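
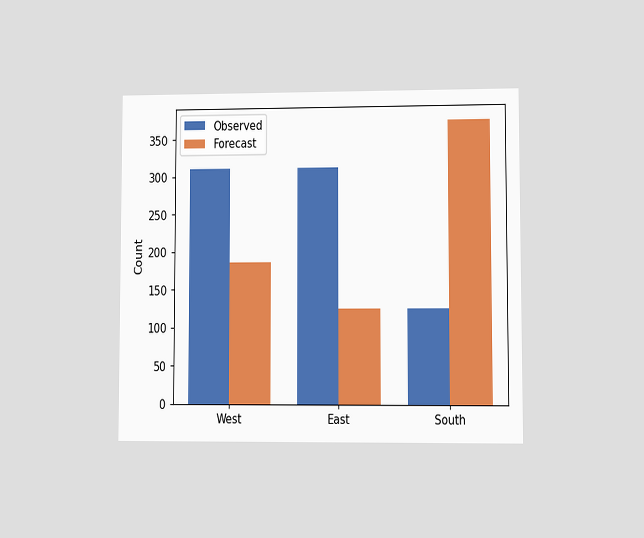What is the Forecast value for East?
124

The chart is viewed at a slight angle. The Forecast bar at East reaches 124 on the y-axis.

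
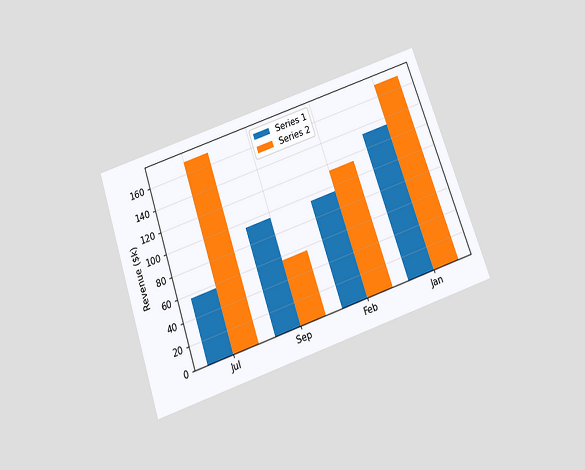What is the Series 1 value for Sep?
$95k

The chart is tilted about 19° counter-clockwise and viewed slightly from below. The Series 1 bar at Sep reaches $95k on the y-axis.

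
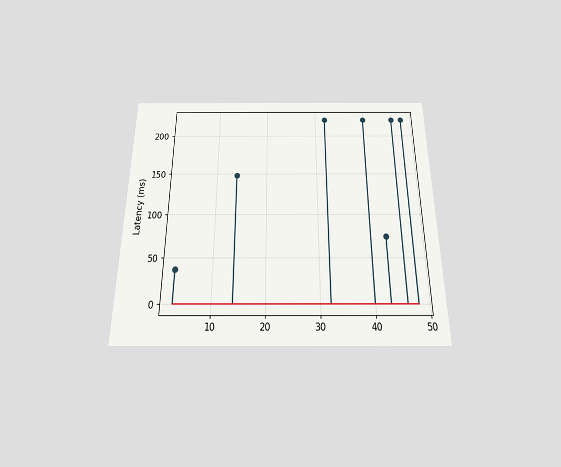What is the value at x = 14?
The chart is viewed slightly from below. The stem at x=14 reaches 148ms.

148ms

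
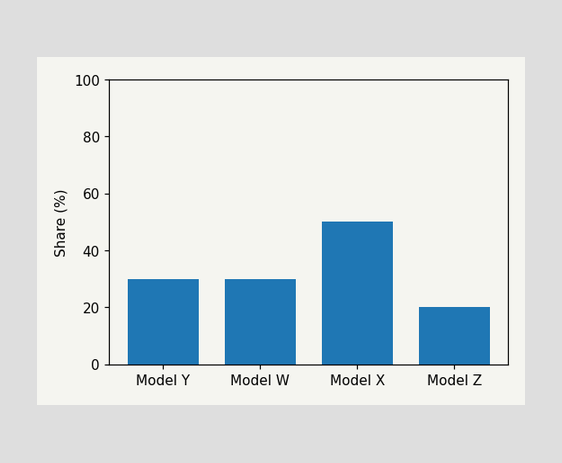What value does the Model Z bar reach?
Reading along the chart's y-axis, the Model Z bar reaches 20%.

20%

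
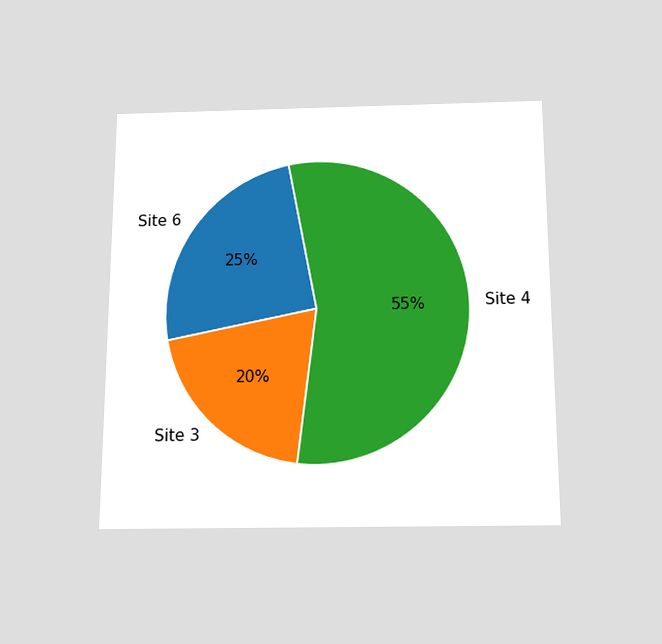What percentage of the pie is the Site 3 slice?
The chart is viewed slightly from below. The Site 3 slice takes up 20% of the pie.

20%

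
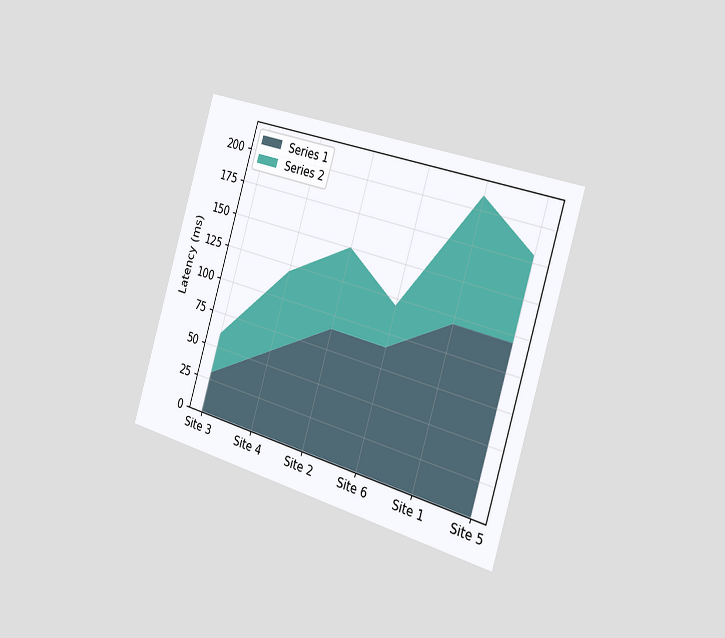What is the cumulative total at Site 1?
210ms

The chart is tilted about 17° clockwise and viewed slightly from the right. The stacked total at Site 1 reaches 210ms.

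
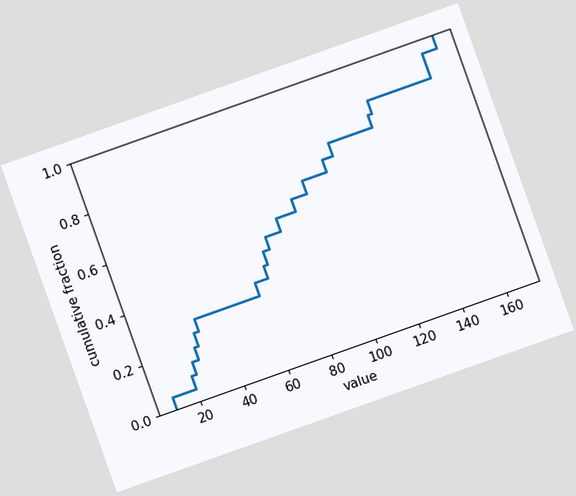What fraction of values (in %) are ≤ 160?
95%

The chart is tilted about 20° counter-clockwise. At x=160 the ECDF step is at 95%.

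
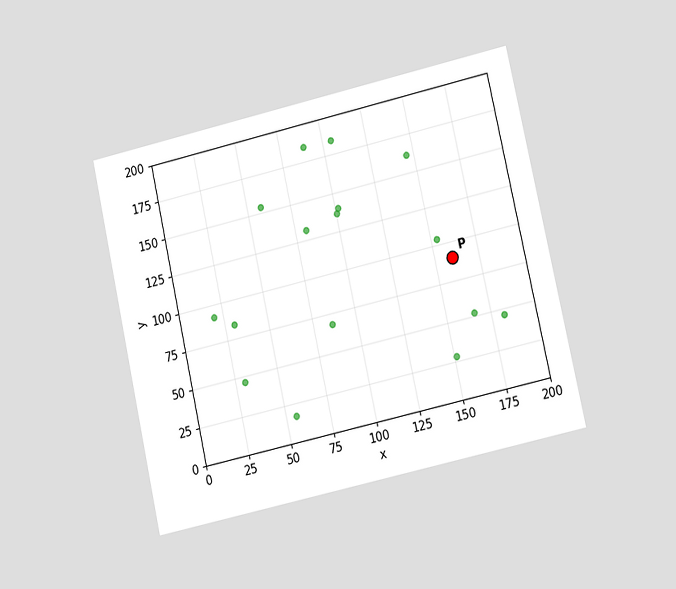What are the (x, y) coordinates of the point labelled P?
(160, 90)

The chart is tilted about 13° counter-clockwise and viewed at a slight angle. Following the gridlines from P to each axis, P sits at (160, 90).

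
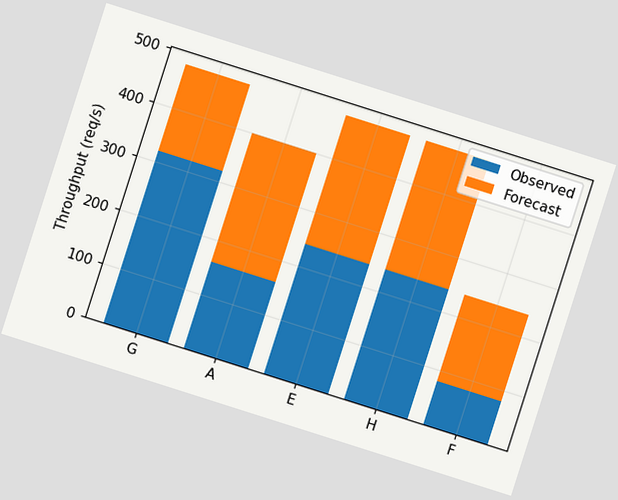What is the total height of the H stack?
The chart is tilted about 18° clockwise. The H stack's top reaches 480req/s on the y-axis.

480req/s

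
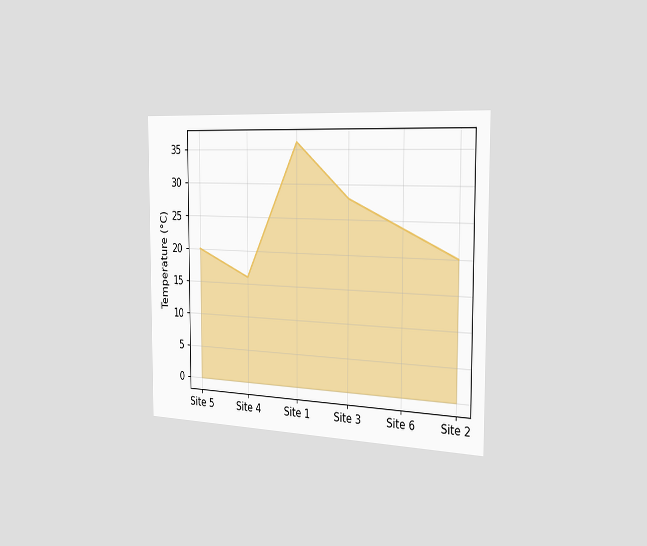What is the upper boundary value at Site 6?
24°C

The chart is viewed slightly from the right. At Site 6 the upper boundary is at 24°C.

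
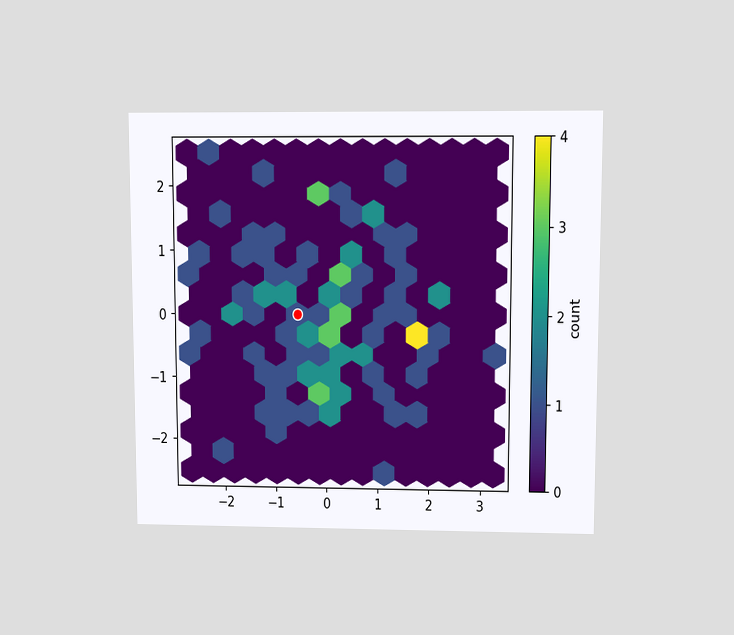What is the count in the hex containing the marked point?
1

The chart is viewed at a slight angle. The marked hex reads 1 on the colorbar.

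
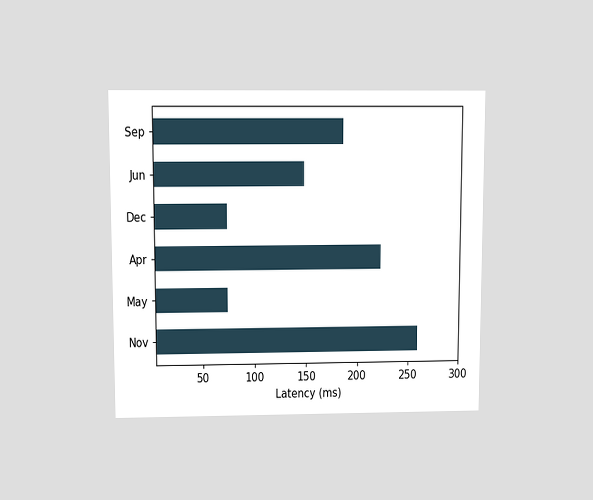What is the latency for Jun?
148ms

The chart is viewed slightly from above. Reading along the chart's x-axis, the Jun bar reaches 148ms.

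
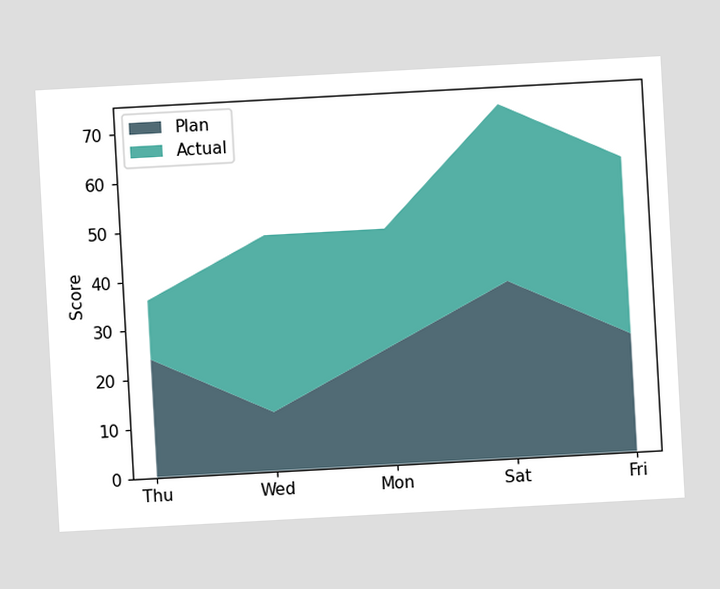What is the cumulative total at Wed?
48

The chart is tilted about 3° counter-clockwise. The stacked total at Wed reaches 48.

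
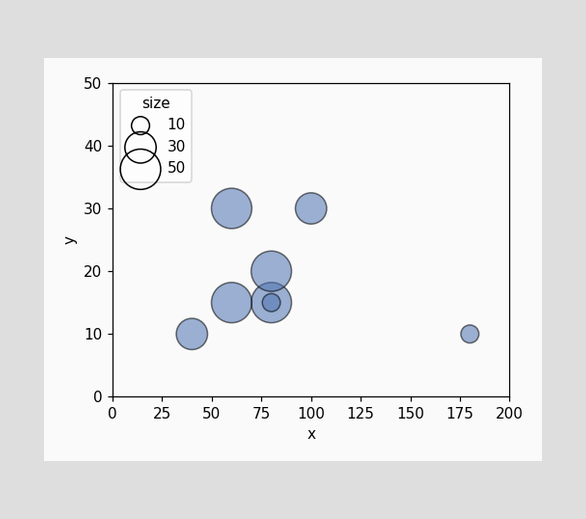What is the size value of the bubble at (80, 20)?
50

Matching the bubble at (80, 20) against the size legend gives 50.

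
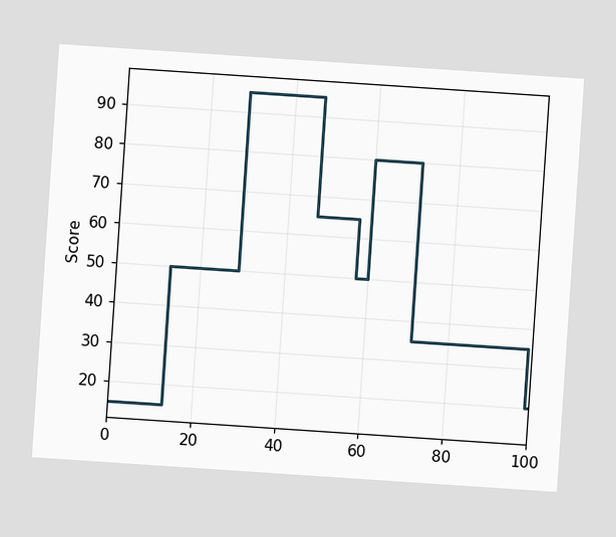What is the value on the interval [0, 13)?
The chart is tilted about 4° clockwise. On [0, 13) the step sits at 15.

15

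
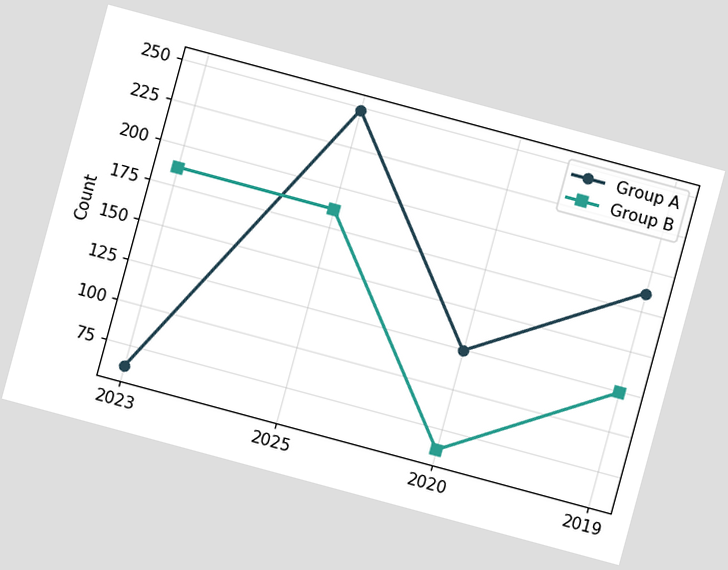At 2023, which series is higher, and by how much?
The chart is tilted about 15° clockwise. At 2023, Group B sits above the other line by 124.

Group B, by 124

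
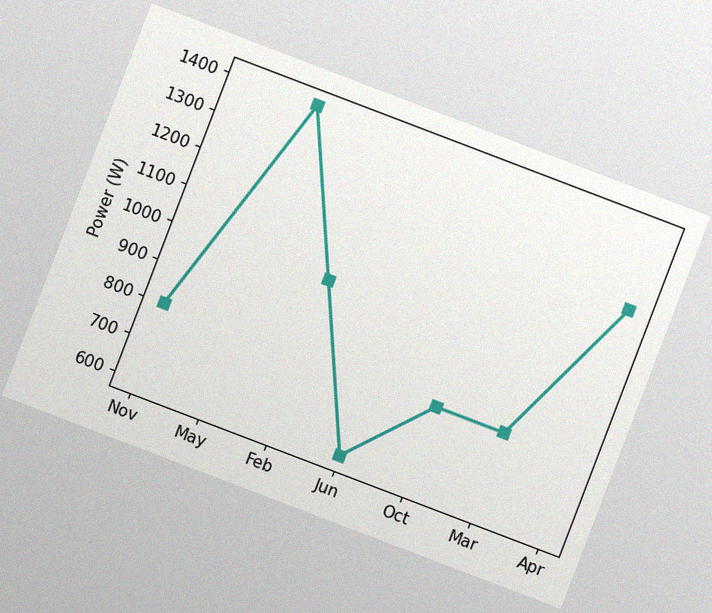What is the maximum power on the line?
The chart is tilted about 21° clockwise, with some photo noise. The highest point is at May, and reading across to the y-axis gives 1400W.

1400W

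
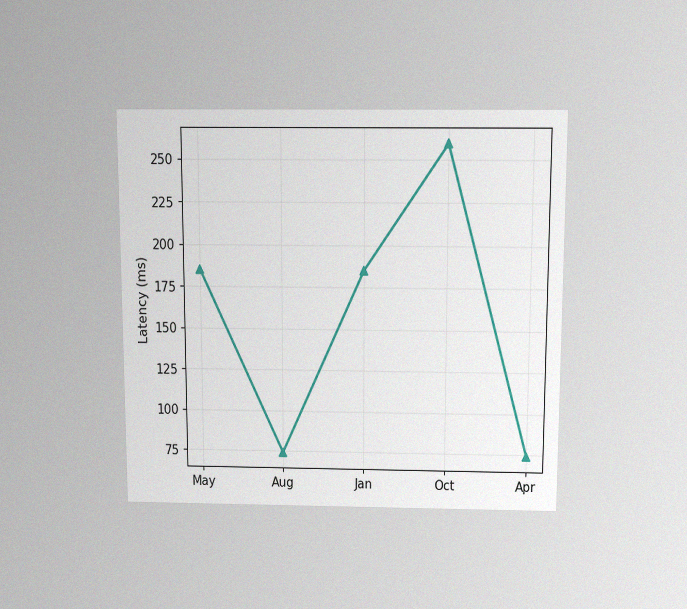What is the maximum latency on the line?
The chart is viewed slightly from above, with some photo noise. The highest point is at Oct, and reading across to the y-axis gives 259ms.

259ms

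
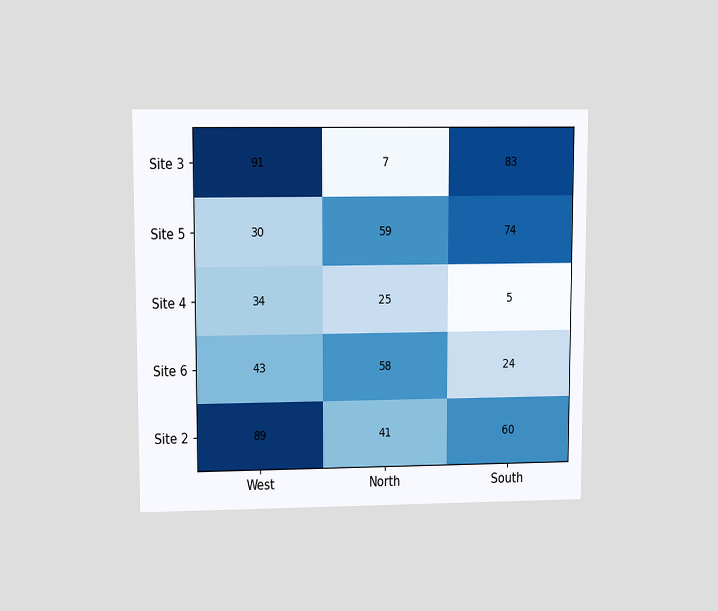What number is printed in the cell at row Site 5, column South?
The chart is viewed at a slight angle. The (Site 5, South) cell reads 74.

74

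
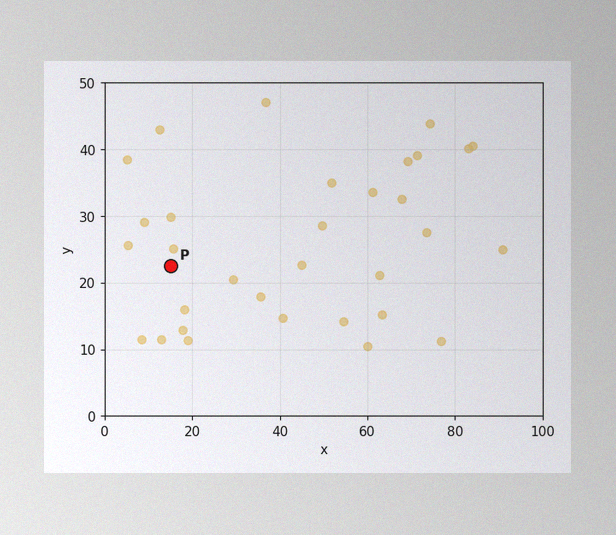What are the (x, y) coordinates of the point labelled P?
(15, 22.5)

The image has some photo noise and uneven lighting. Following the gridlines from P to each axis, P sits at (15, 22.5).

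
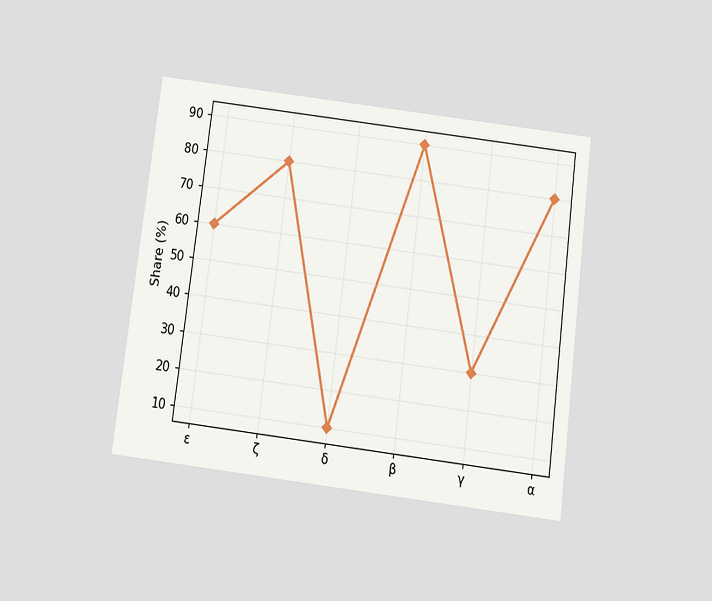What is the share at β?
90%

The chart is tilted about 7° clockwise and viewed slightly from below. At β, the line is at 90%.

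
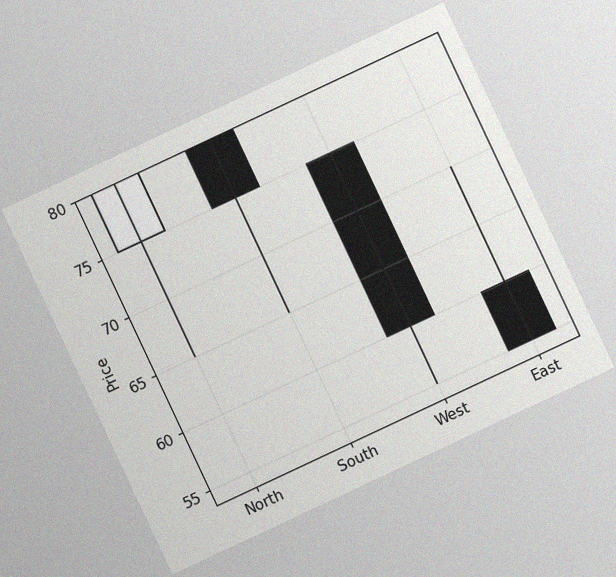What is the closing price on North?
80

The chart is tilted about 25° counter-clockwise, with some photo noise. The North candle closes at 80.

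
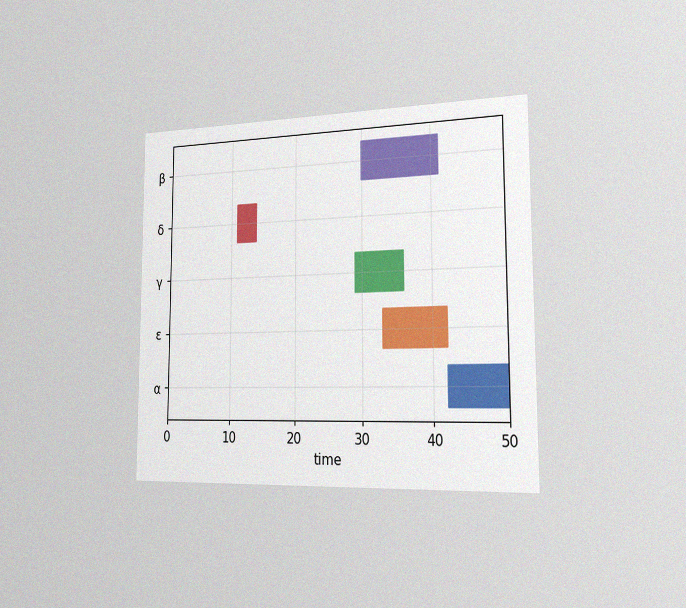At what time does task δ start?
11

The chart is viewed slightly from the right, with some photo noise. The δ bar begins at t=11.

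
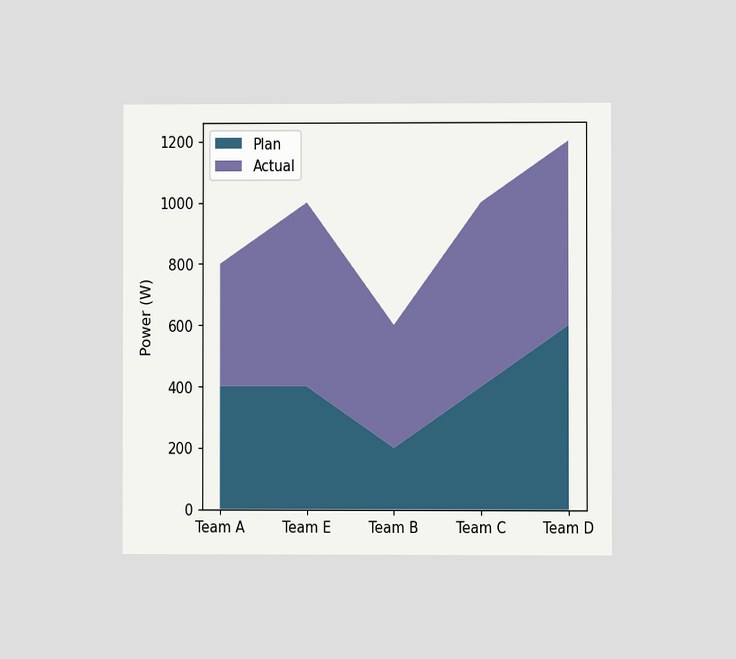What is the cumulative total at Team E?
The chart is viewed at a slight angle. The stacked total at Team E reaches 1000W.

1000W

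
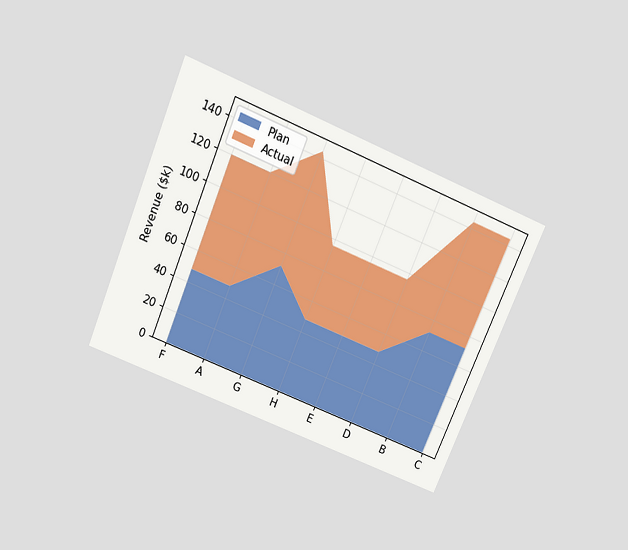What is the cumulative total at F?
The chart is tilted about 23° clockwise and viewed slightly from above. The stacked total at F reaches $120k.

$120k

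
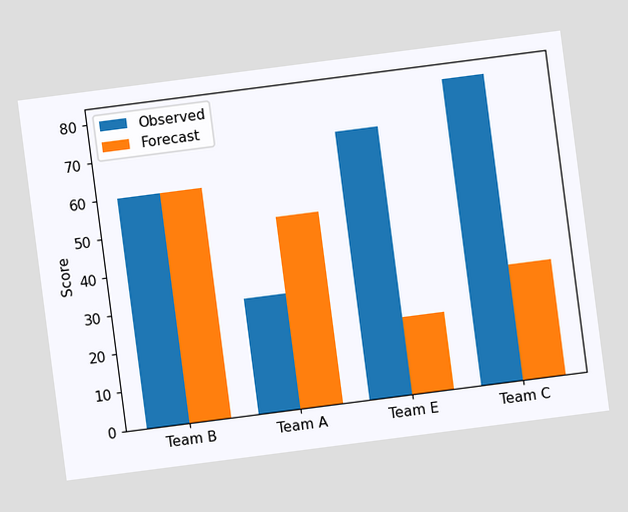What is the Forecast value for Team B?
60

The chart is tilted about 7° counter-clockwise. The Forecast bar at Team B reaches 60 on the y-axis.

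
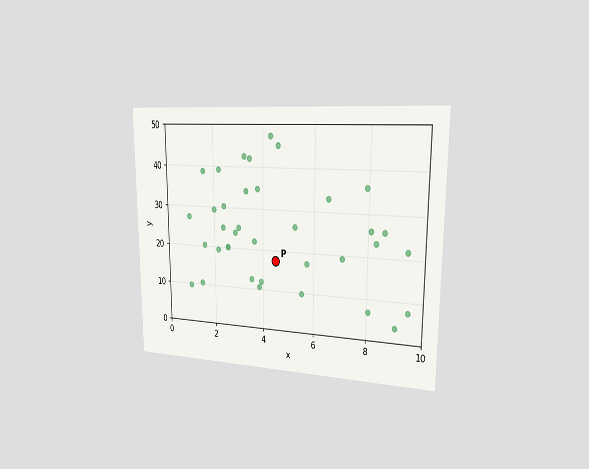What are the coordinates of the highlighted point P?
(4.5, 17.5)

The chart is viewed slightly from the right. Following the gridlines from P to each axis, P sits at (4.5, 17.5).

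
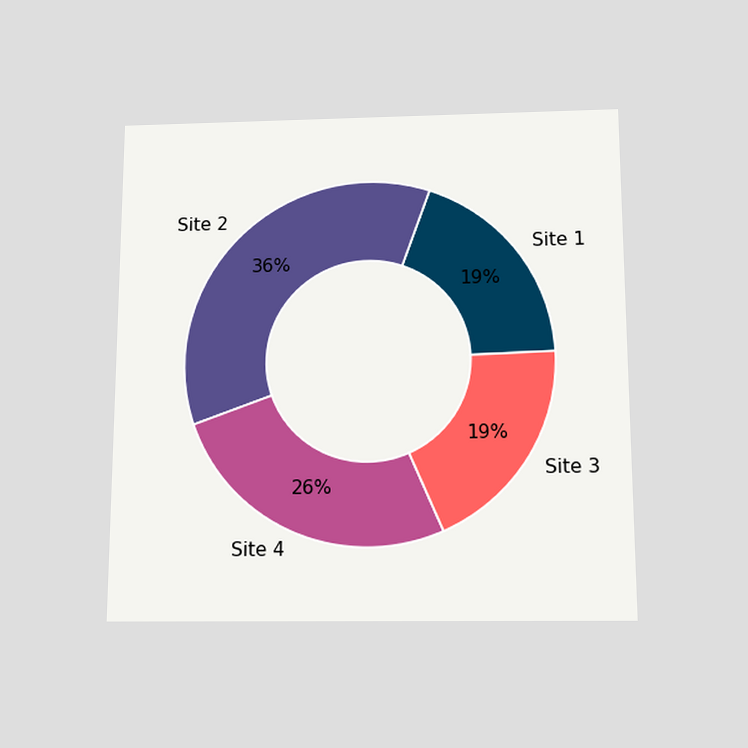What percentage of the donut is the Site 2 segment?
36%

The chart is viewed slightly from below. The Site 2 segment takes up 36% of the ring.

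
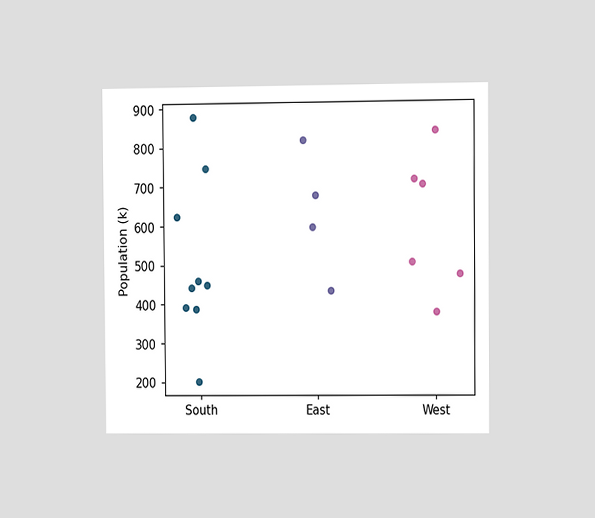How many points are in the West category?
6

The chart is viewed at a slight angle. Counting the markers in the West column gives 6.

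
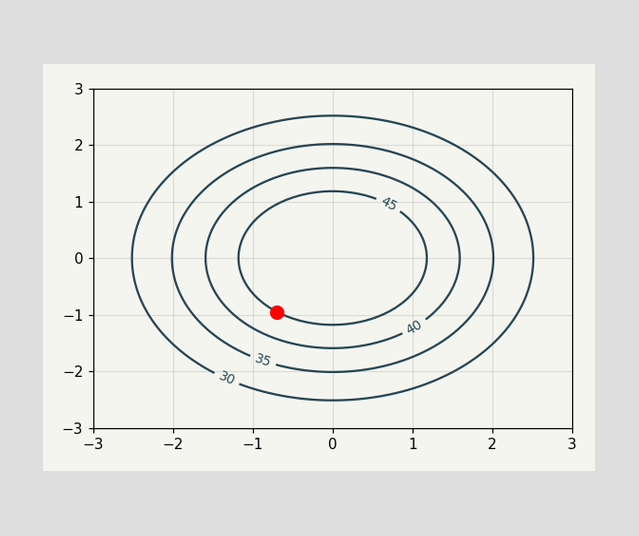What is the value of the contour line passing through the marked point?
45

The marked point sits on the contour labelled 45.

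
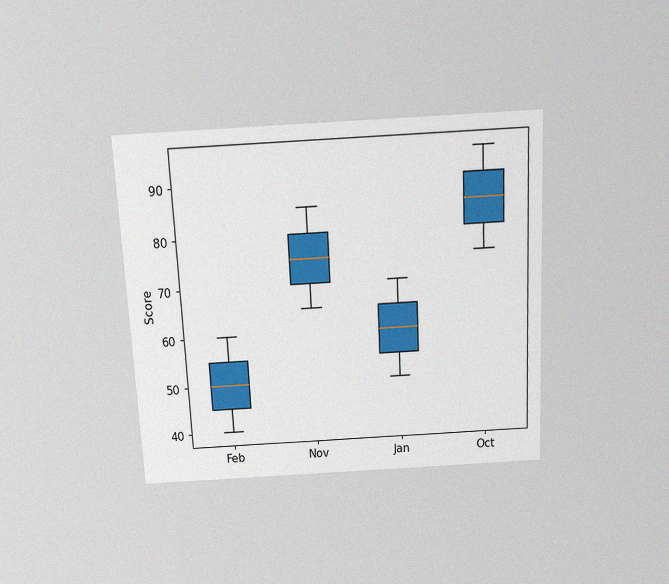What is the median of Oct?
85

The chart is tilted about 3° counter-clockwise and viewed slightly from above, with some photo noise. The median line in the Oct box sits at 85.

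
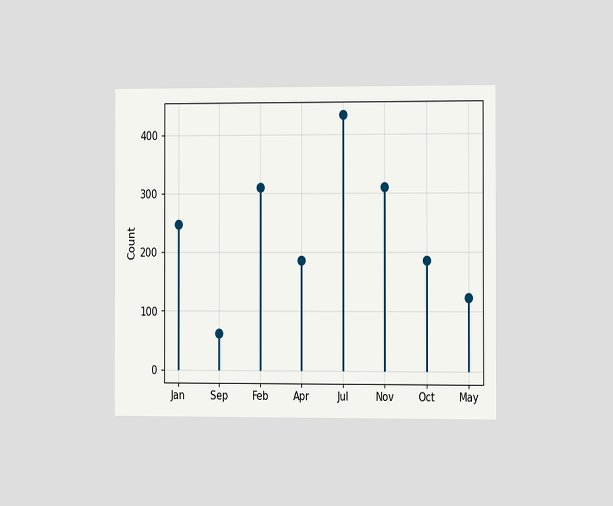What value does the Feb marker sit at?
The chart is viewed at a slight angle. The Feb marker sits at 310.

310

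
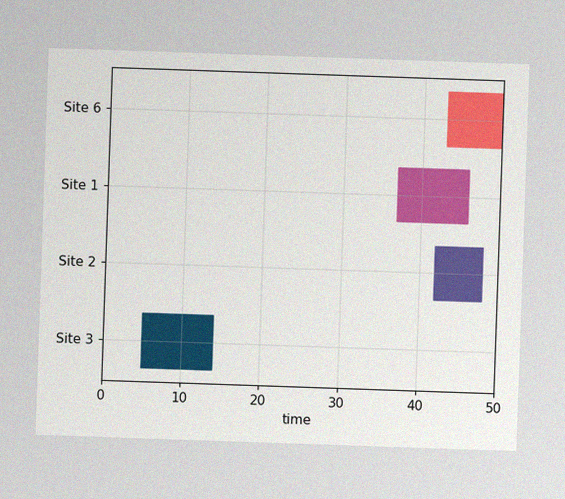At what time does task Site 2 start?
The image has some photo noise and uneven lighting. The Site 2 bar begins at t=42.

42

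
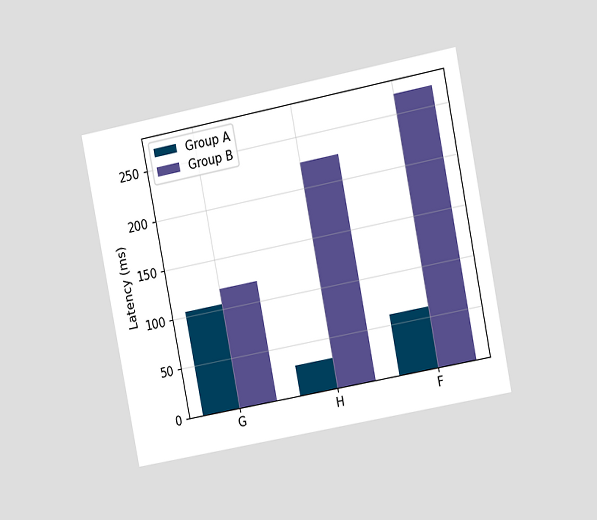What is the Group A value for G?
The chart is tilted about 11° counter-clockwise and viewed slightly from the right. The Group A bar at G reaches 105ms on the y-axis.

105ms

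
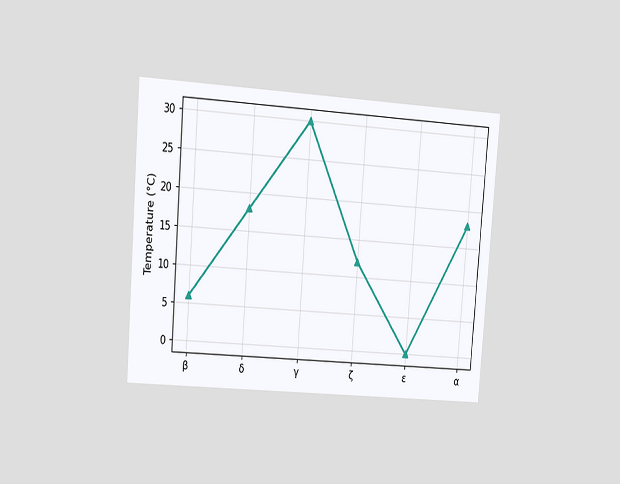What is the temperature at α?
18°C

The chart is tilted about 4° clockwise and viewed at a slight angle. At α, the line is at 18°C.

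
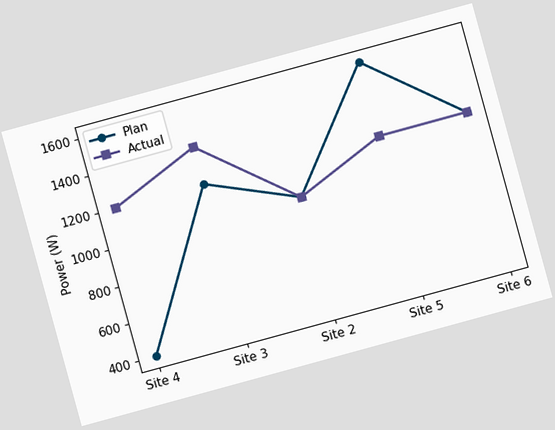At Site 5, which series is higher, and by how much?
The chart is tilted about 15° counter-clockwise. At Site 5, Plan sits above the other line by 400W.

Plan, by 400W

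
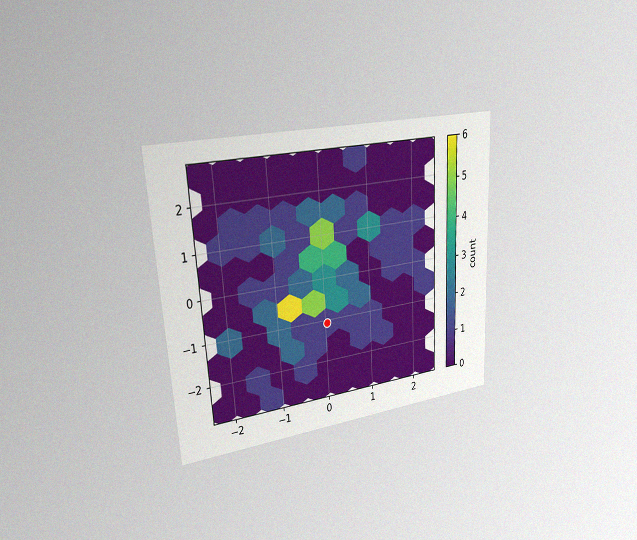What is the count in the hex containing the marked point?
1

The chart is tilted about 3° counter-clockwise and viewed slightly from the left, with some photo noise. The marked hex reads 1 on the colorbar.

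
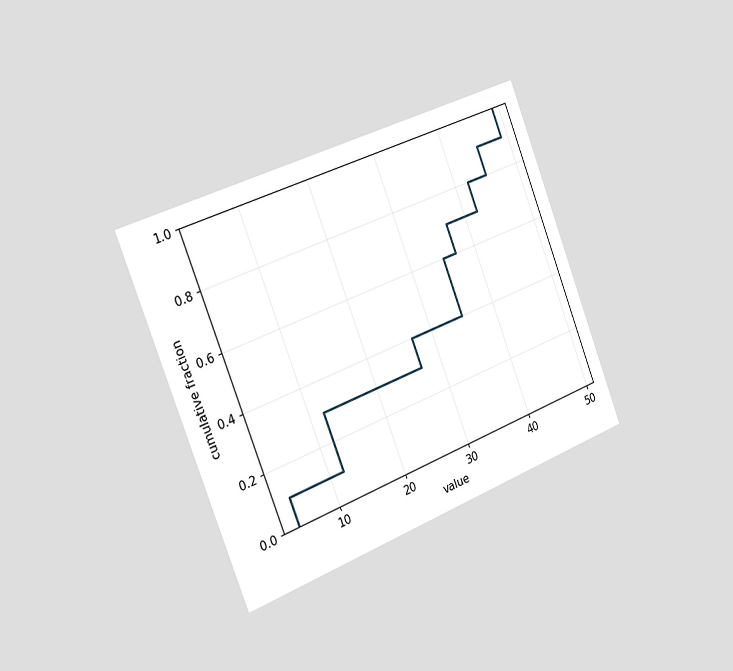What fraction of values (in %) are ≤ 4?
10%

The chart is tilted about 21° counter-clockwise and viewed slightly from the left. At x=4 the ECDF step is at 10%.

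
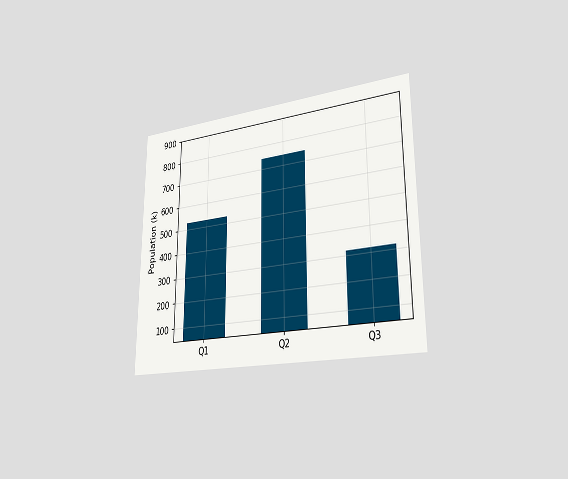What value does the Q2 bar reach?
The chart is viewed slightly from the right. Reading along the chart's y-axis, the Q2 bar reaches 742k.

742k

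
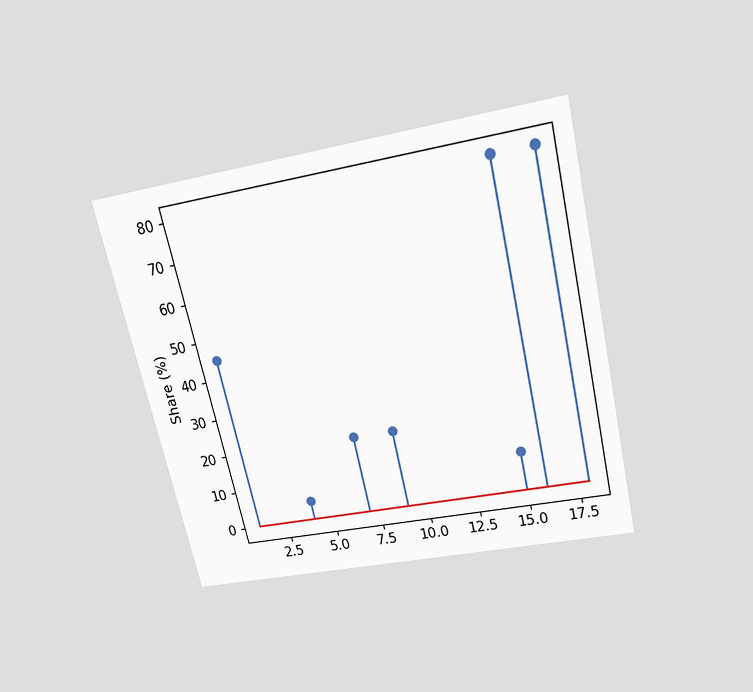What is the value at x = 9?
20%

The chart is tilted about 13° counter-clockwise and viewed slightly from above. The stem at x=9 reaches 20%.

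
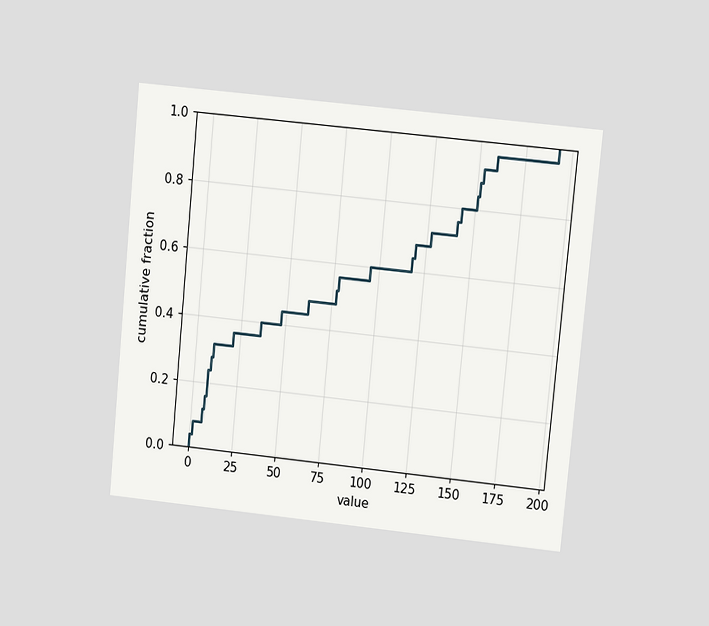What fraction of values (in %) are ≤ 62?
The chart is tilted about 6° clockwise and viewed at a slight angle. At x=62 the ECDF step is at 48%.

48%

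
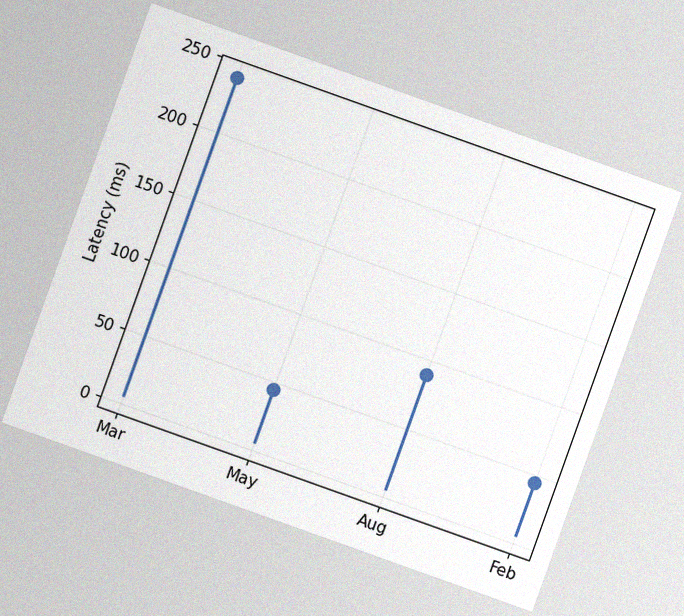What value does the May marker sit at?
45ms

The chart is tilted about 20° clockwise, with some photo noise. The May marker sits at 45ms.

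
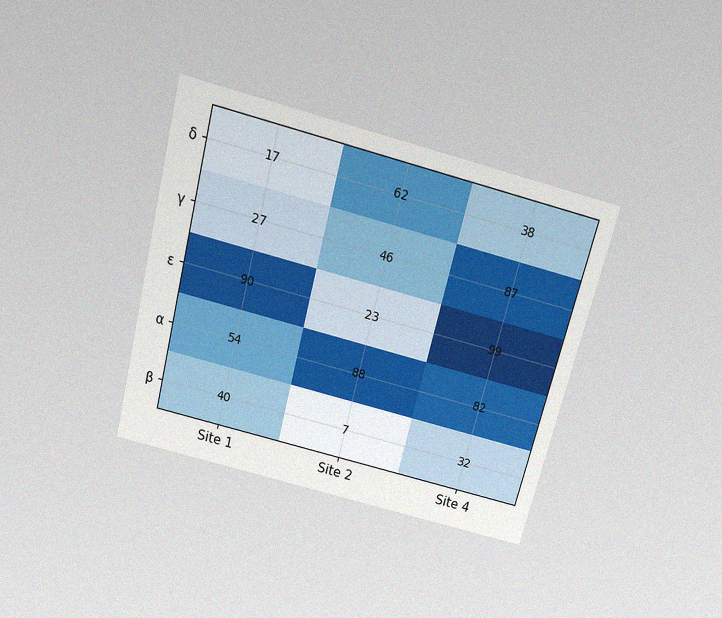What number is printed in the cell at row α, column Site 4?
82

The chart is tilted about 15° clockwise and viewed slightly from above, with some photo noise. The (α, Site 4) cell reads 82.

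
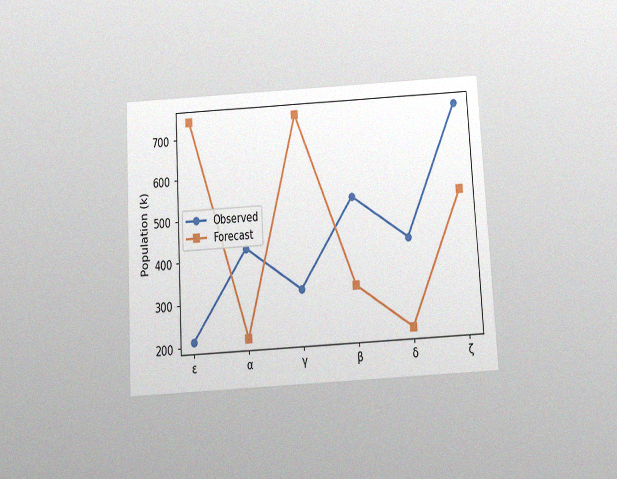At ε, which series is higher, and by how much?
The chart is tilted about 3° counter-clockwise and viewed slightly from below, with some photo noise. At ε, Forecast sits above the other line by 530k.

Forecast, by 530k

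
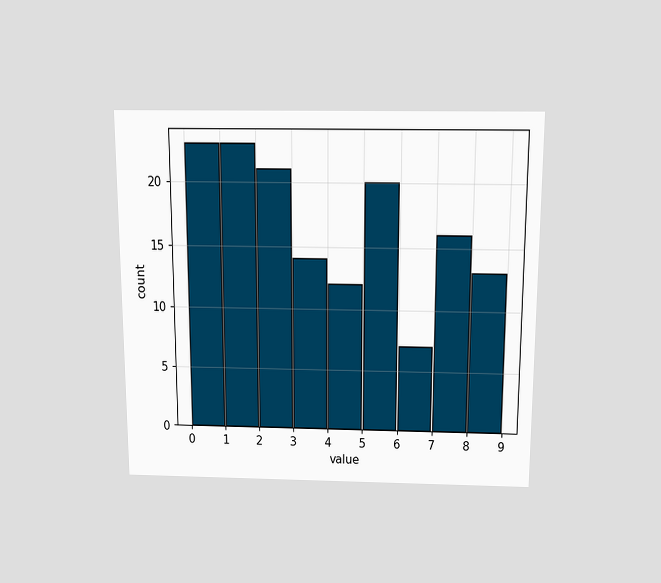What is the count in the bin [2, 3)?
The chart is viewed slightly from above. The [2, 3) bin has height 21.

21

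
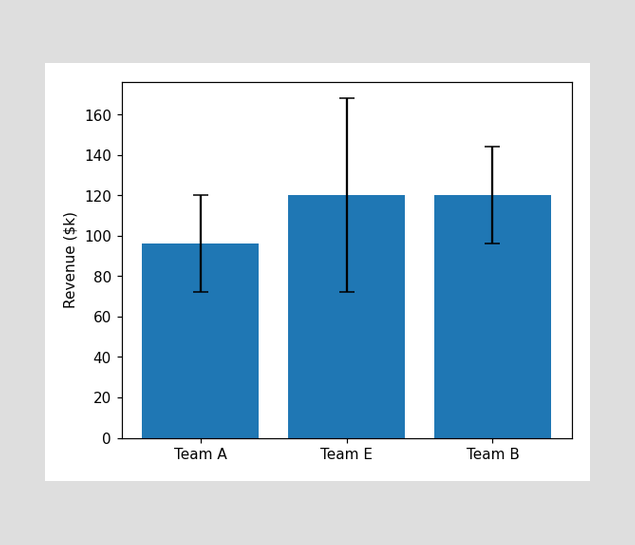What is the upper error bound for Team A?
$120k

The Team A bar's upper whisker reaches $120k.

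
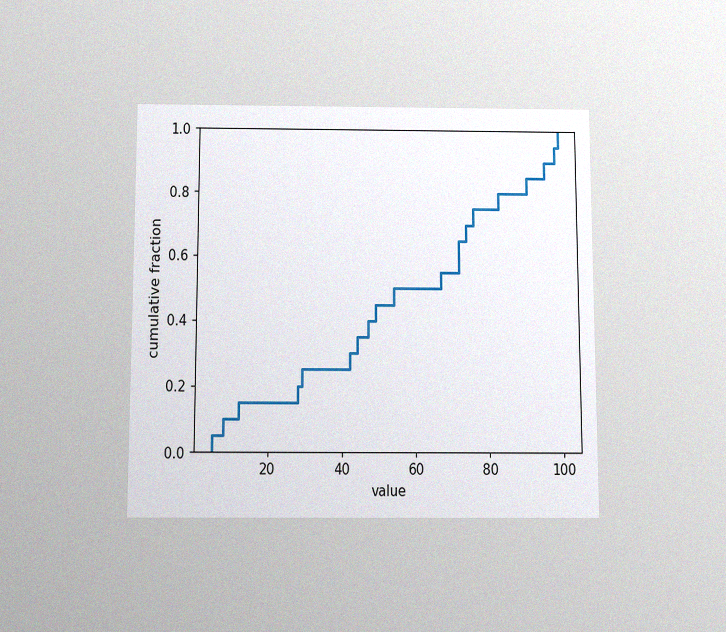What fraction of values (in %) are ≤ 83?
80%

The chart is viewed slightly from below, with some photo noise. At x=83 the ECDF step is at 80%.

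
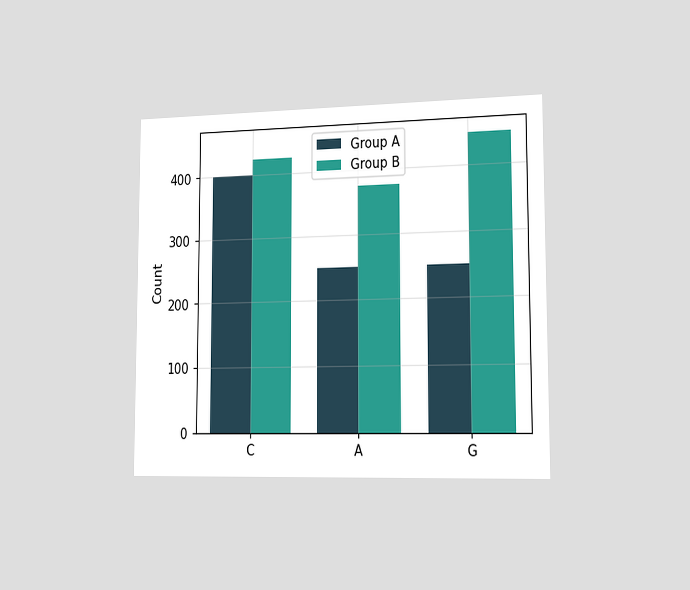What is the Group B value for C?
425

The chart is viewed slightly from the right. The Group B bar at C reaches 425 on the y-axis.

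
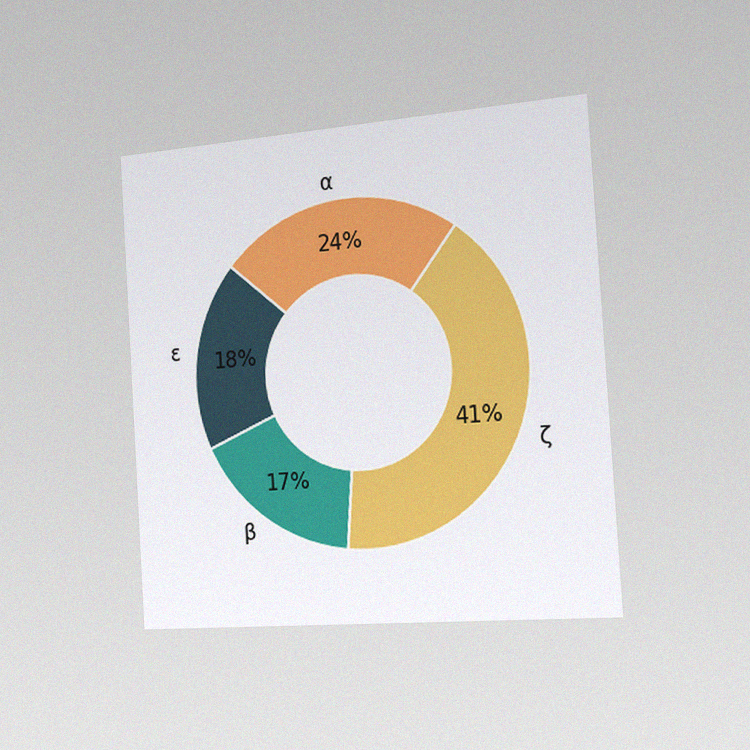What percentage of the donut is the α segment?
24%

The chart is tilted about 4° counter-clockwise and viewed slightly from the right, with some photo noise. The α segment takes up 24% of the ring.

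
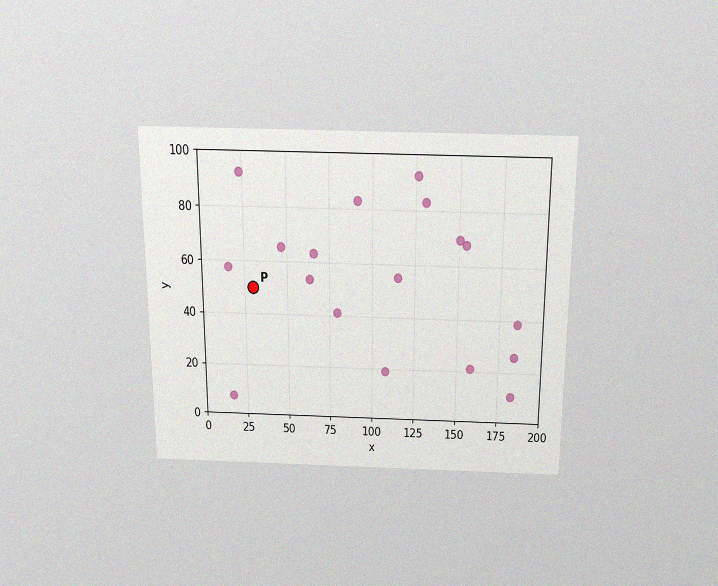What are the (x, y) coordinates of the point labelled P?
The chart is viewed slightly from above, with some photo noise. Following the gridlines from P to each axis, P sits at (30, 50).

(30, 50)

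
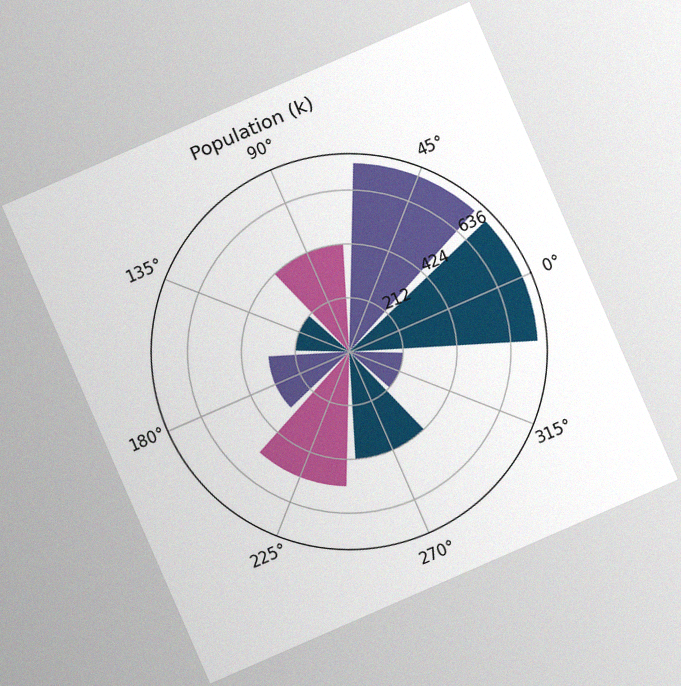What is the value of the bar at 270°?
The chart is tilted about 24° counter-clockwise, with some photo noise. The bar at 270° reaches 424k on the radial axis.

424k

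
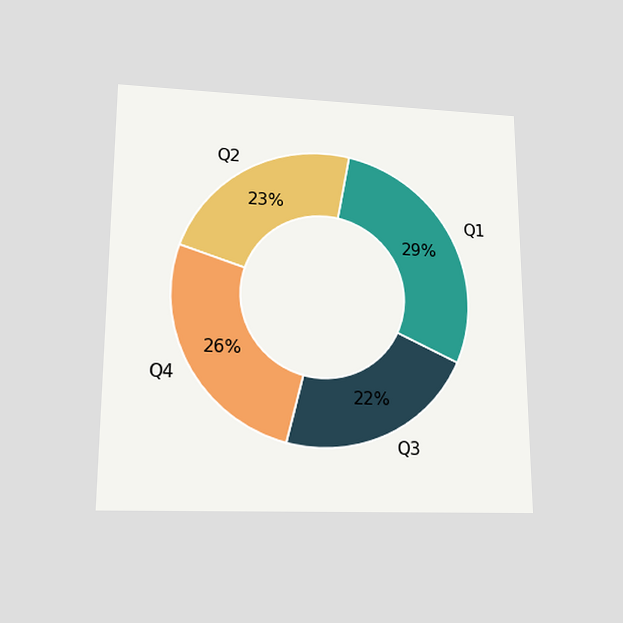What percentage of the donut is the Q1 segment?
The chart is viewed slightly from below. The Q1 segment takes up 29% of the ring.

29%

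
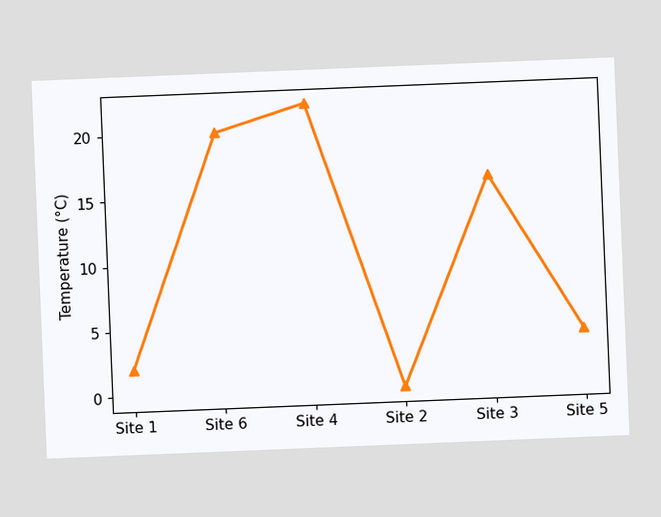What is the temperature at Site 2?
0°C

The chart is tilted about 2° counter-clockwise. At Site 2, the line is at 0°C.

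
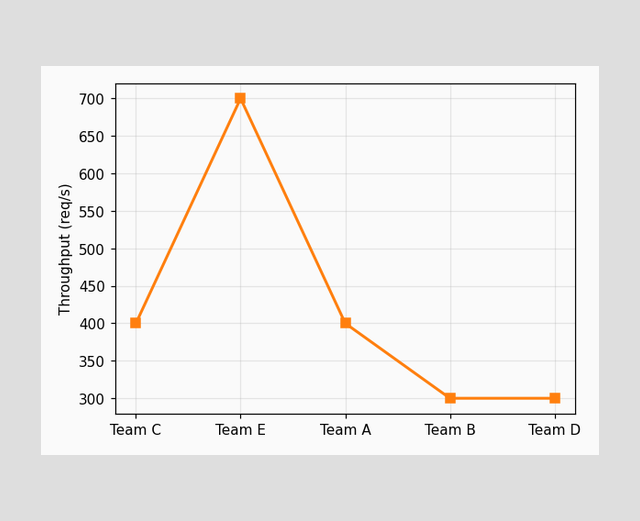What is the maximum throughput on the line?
700req/s

The highest point is at Team E, and reading across to the y-axis gives 700req/s.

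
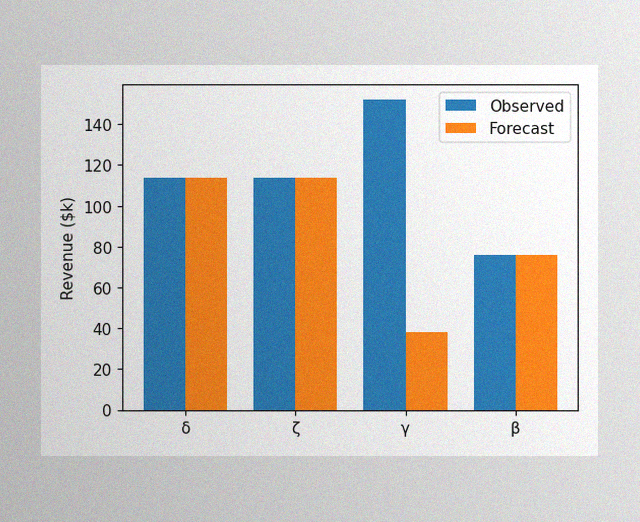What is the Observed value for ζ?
The image has some photo noise and uneven lighting. The Observed bar at ζ reaches $114k on the y-axis.

$114k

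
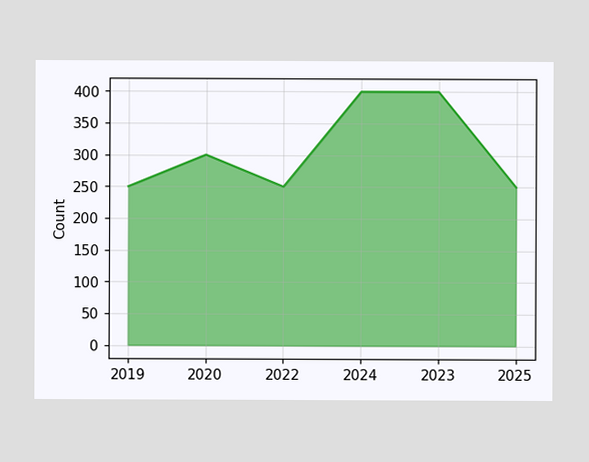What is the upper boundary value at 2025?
250

At 2025 the upper boundary is at 250.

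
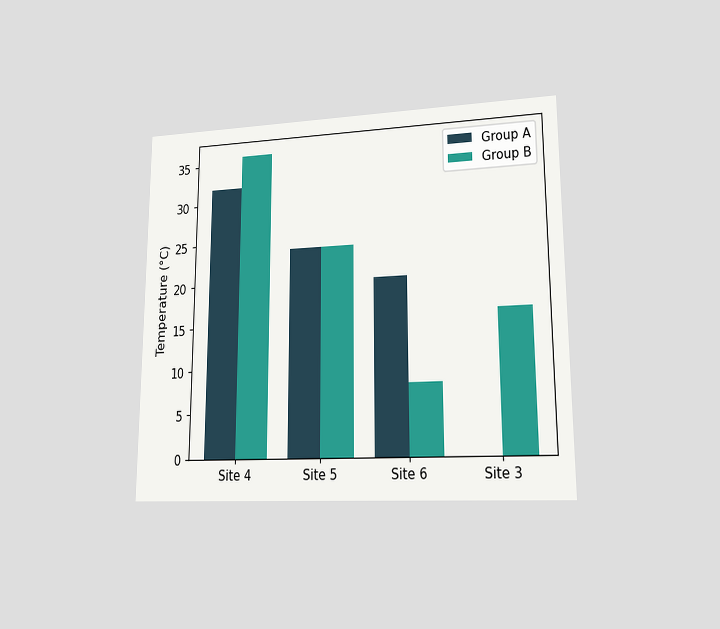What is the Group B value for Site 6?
The chart is viewed at a slight angle. The Group B bar at Site 6 reaches 8°C on the y-axis.

8°C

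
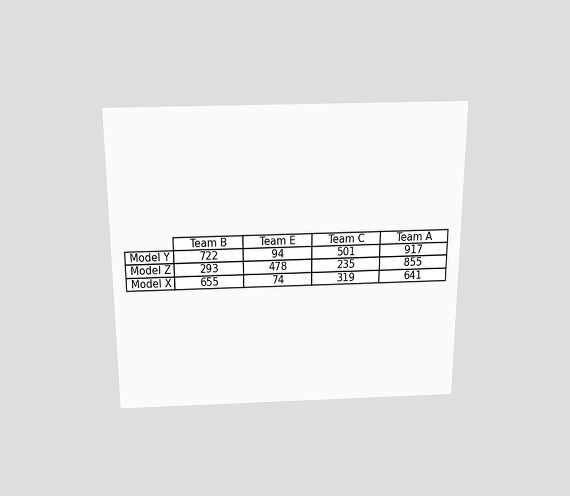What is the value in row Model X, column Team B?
The chart is viewed slightly from above. The (Model X, Team B) cell reads 655.

655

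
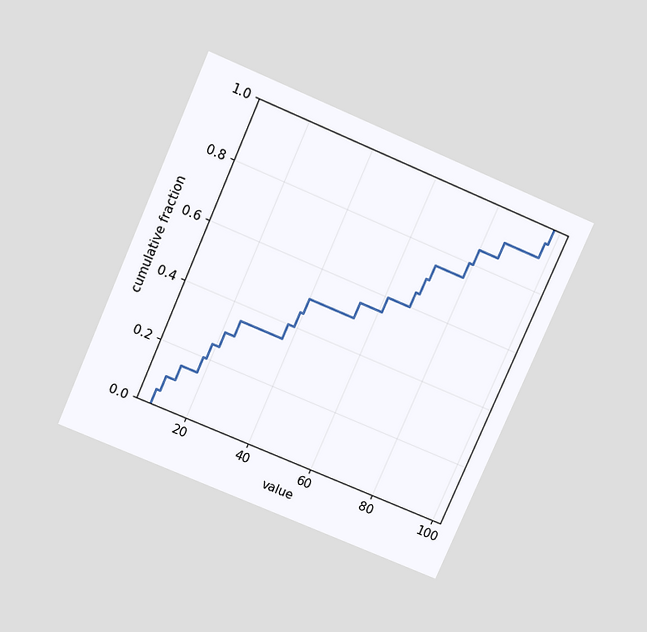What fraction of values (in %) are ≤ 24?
The chart is tilted about 23° clockwise and viewed slightly from above. At x=24 the ECDF step is at 35%.

35%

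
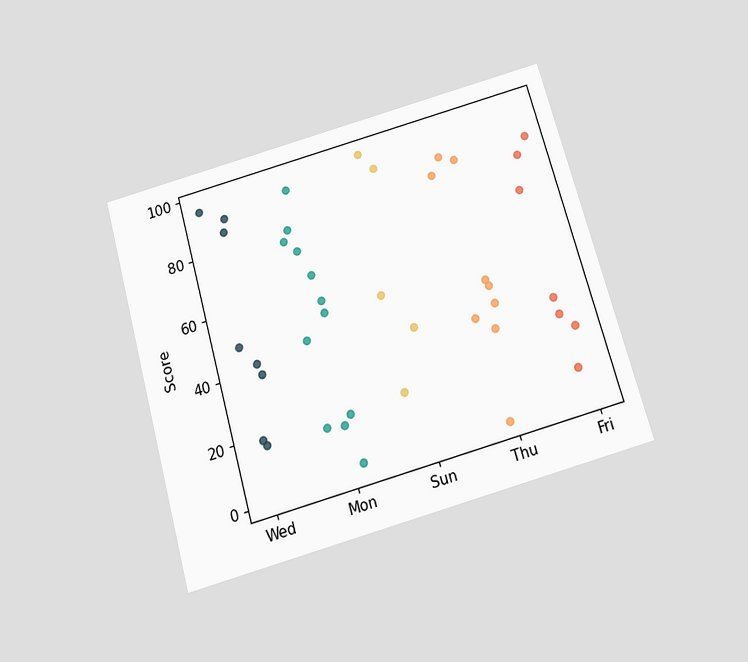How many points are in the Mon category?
The chart is tilted about 16° counter-clockwise and viewed slightly from below. Counting the markers in the Mon column gives 12.

12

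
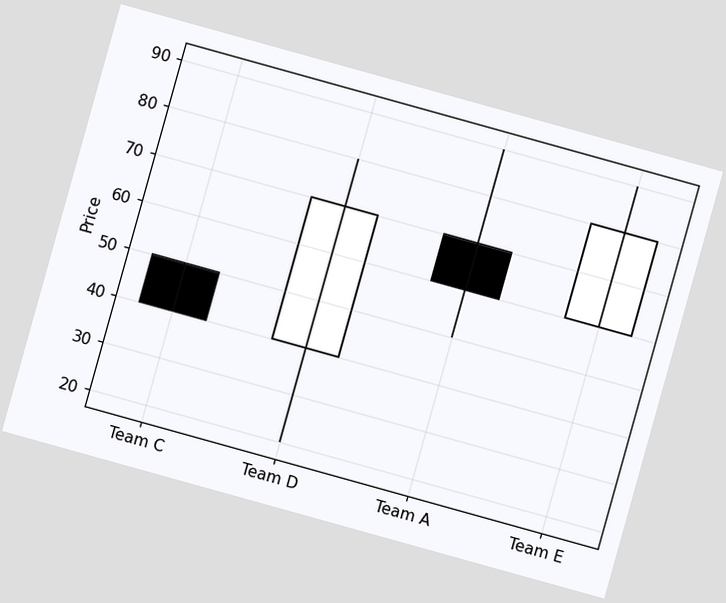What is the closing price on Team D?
The chart is tilted about 16° clockwise. The Team D candle closes at 70.

70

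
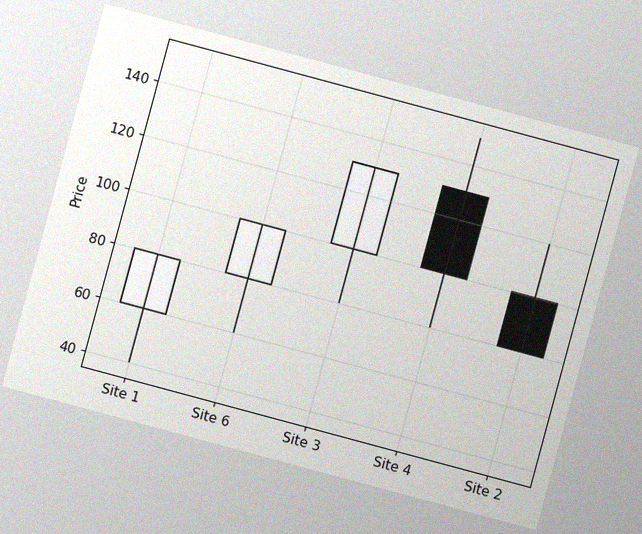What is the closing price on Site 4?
The chart is tilted about 15° clockwise, with some photo noise. The Site 4 candle closes at 100.

100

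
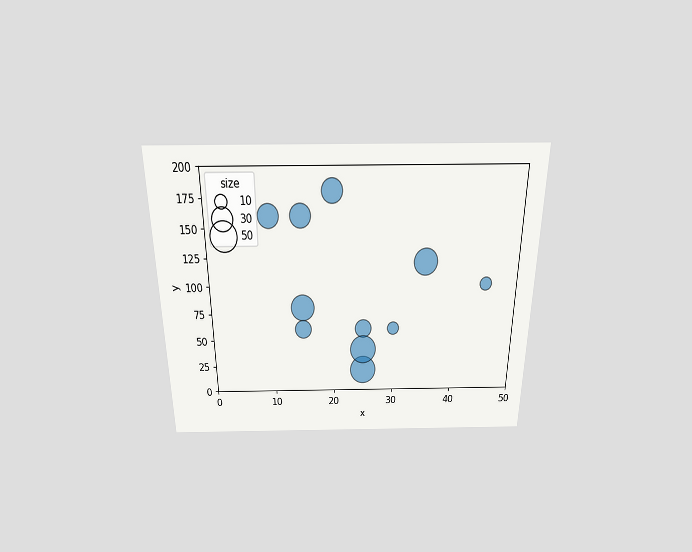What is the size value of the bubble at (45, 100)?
The chart is viewed slightly from above. Matching the bubble at (45, 100) against the size legend gives 10.

10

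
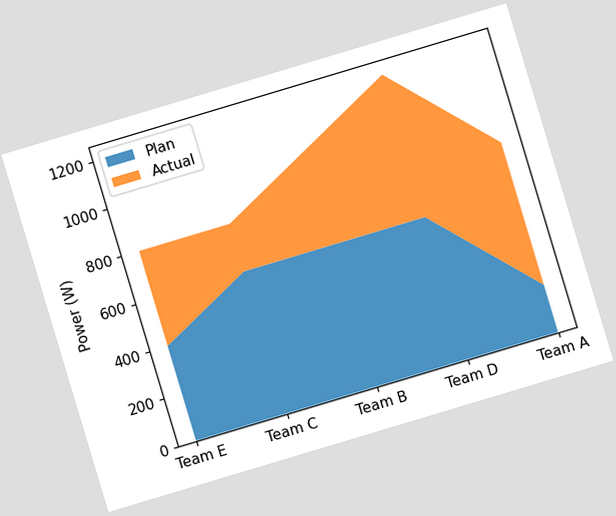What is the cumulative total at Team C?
800W

The chart is tilted about 17° counter-clockwise. The stacked total at Team C reaches 800W.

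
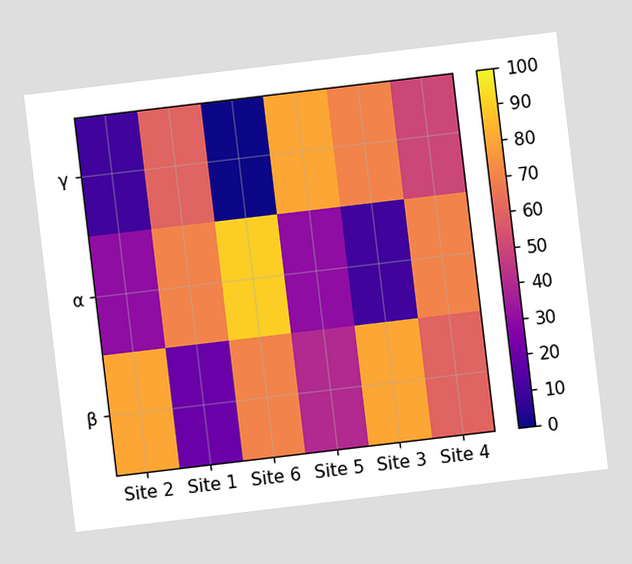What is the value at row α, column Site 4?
The chart is tilted about 7° counter-clockwise. Matching cell (α, Site 4) against the colorbar gives 70.

70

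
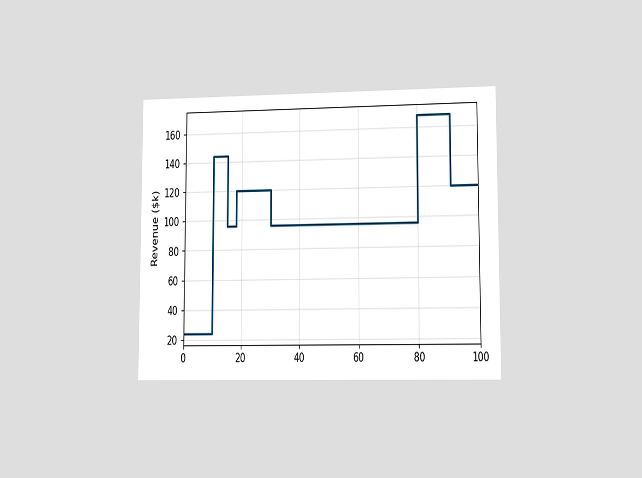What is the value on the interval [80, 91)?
$168k

The chart is viewed at a slight angle. On [80, 91) the step sits at $168k.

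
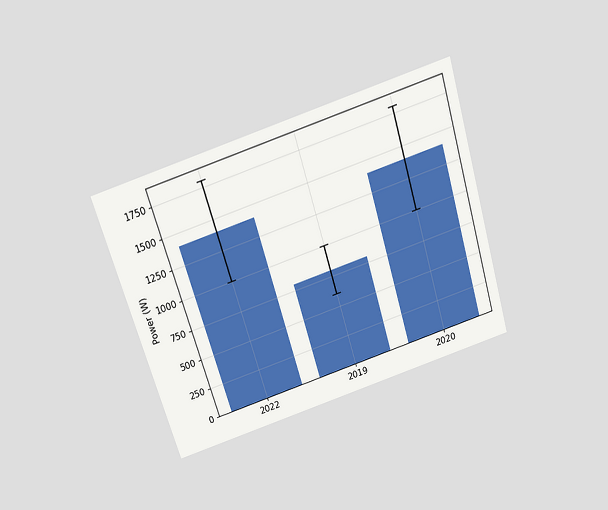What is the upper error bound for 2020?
1800W

The chart is tilted about 17° counter-clockwise and viewed slightly from above. The 2020 bar's upper whisker reaches 1800W.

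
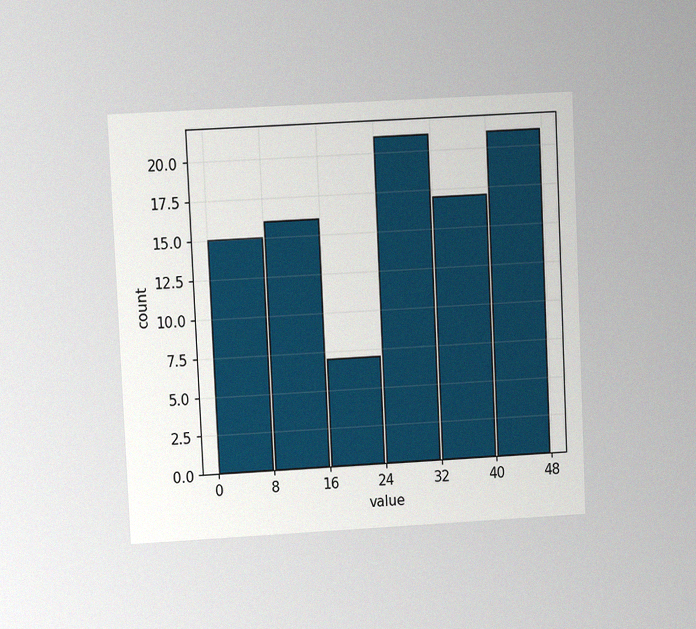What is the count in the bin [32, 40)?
17

The chart is tilted about 3° counter-clockwise and viewed at a slight angle, with some photo noise. The [32, 40) bin has height 17.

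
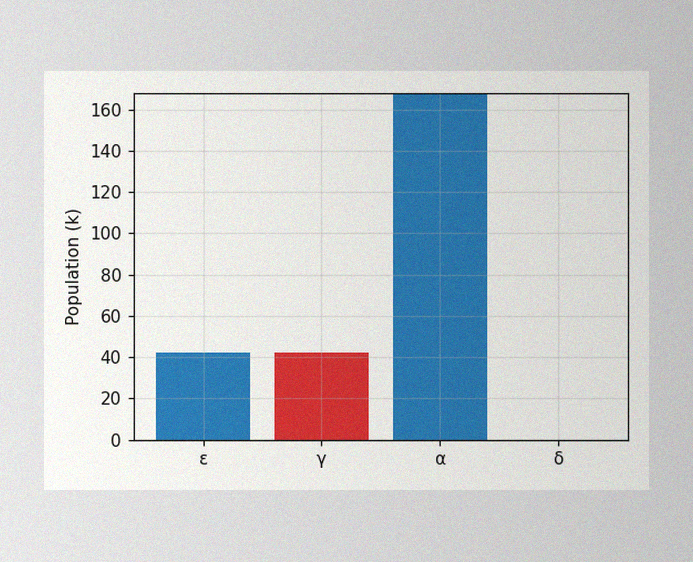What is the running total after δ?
The image has some photo noise and uneven lighting. After δ the running total reaches 168k.

168k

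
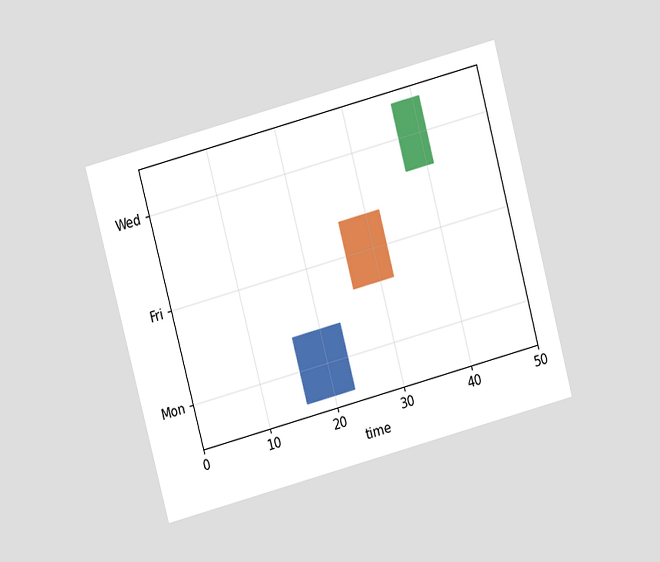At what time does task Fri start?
26

The chart is tilted about 15° counter-clockwise and viewed at a slight angle. The Fri bar begins at t=26.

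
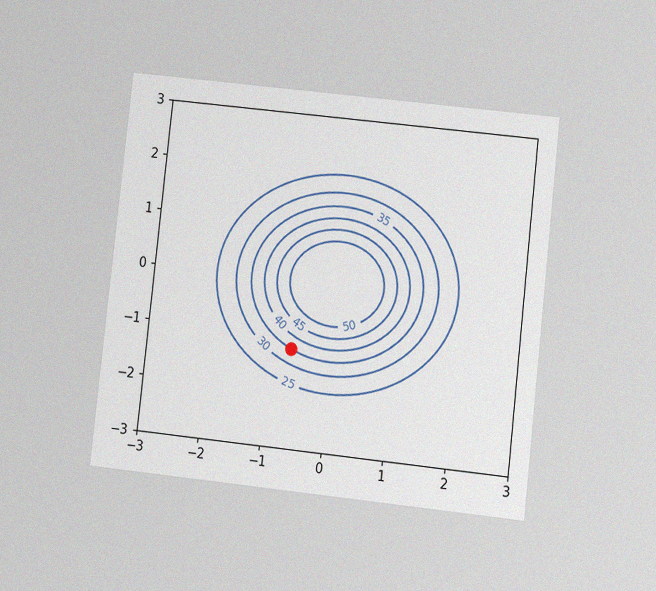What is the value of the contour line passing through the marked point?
35

The chart is tilted about 6° clockwise and viewed at a slight angle, with some photo noise. The marked point sits on the contour labelled 35.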